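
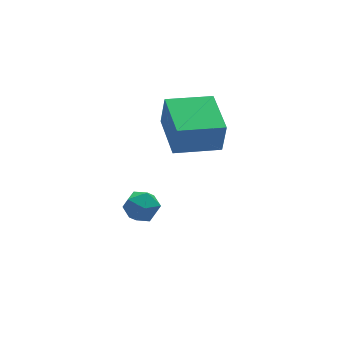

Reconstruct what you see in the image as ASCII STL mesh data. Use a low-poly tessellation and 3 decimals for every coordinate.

solid 
facet normal -0.275 0.948 -0.157
outer loop
vertex -3.203 0.228 -1.654
vertex -4.004 0.044 -1.36
vertex -3.386 0.315 -0.806
endloop
endfacet
facet normal 0.422 0.907 -0.002
outer loop
vertex -3.203 0.228 -1.654
vertex -3.386 0.315 -0.806
vertex -2.628 -0.038 -1.054
endloop
endfacet
facet normal 0.730 0.482 -0.486
outer loop
vertex -3.203 0.228 -1.654
vertex -2.628 -0.038 -1.054
vertex -2.777 -0.526 -1.762
endloop
endfacet
facet normal 0.224 0.261 -0.939
outer loop
vertex -3.203 0.228 -1.654
vertex -2.777 -0.526 -1.762
vertex -3.627 -0.475 -1.951
endloop
endfacet
facet normal -0.396 0.550 -0.735
outer loop
vertex -3.203 0.228 -1.654
vertex -3.627 -0.475 -1.951
vertex -4.004 0.044 -1.36
endloop
endfacet
facet normal 0.487 0.597 0.637
outer loop
vertex -2.628 -0.038 -1.054
vertex -3.386 0.315 -0.806
vertex -3.073 -0.385 -0.389
endloop
endfacet
facet normal -0.639 0.665 0.387
outer loop
vertex -3.386 0.315 -0.806
vertex -4.004 0.044 -1.36
vertex -3.923 -0.334 -0.578
endloop
endfacet
facet normal -0.835 0.019 -0.549
outer loop
vertex -4.004 0.044 -1.36
vertex -3.627 -0.475 -1.951
vertex -4.072 -0.822 -1.286
endloop
endfacet
facet normal 0.168 -0.448 -0.878
outer loop
vertex -3.627 -0.475 -1.951
vertex -2.777 -0.526 -1.762
vertex -3.314 -1.175 -1.534
endloop
endfacet
facet normal 0.985 -0.090 -0.145
outer loop
vertex -2.777 -0.526 -1.762
vertex -2.628 -0.038 -1.054
vertex -2.696 -0.904 -0.98
endloop
endfacet
facet normal -0.224 -0.261 0.939
outer loop
vertex -3.497 -1.088 -0.686
vertex -3.073 -0.385 -0.389
vertex -3.923 -0.334 -0.578
endloop
endfacet
facet normal -0.730 -0.482 0.486
outer loop
vertex -3.497 -1.088 -0.686
vertex -3.923 -0.334 -0.578
vertex -4.072 -0.822 -1.286
endloop
endfacet
facet normal -0.422 -0.907 0.002
outer loop
vertex -3.497 -1.088 -0.686
vertex -4.072 -0.822 -1.286
vertex -3.314 -1.175 -1.534
endloop
endfacet
facet normal 0.275 -0.948 0.157
outer loop
vertex -3.497 -1.088 -0.686
vertex -3.314 -1.175 -1.534
vertex -2.696 -0.904 -0.98
endloop
endfacet
facet normal 0.396 -0.550 0.735
outer loop
vertex -3.497 -1.088 -0.686
vertex -2.696 -0.904 -0.98
vertex -3.073 -0.385 -0.389
endloop
endfacet
facet normal -0.168 0.448 0.878
outer loop
vertex -3.923 -0.334 -0.578
vertex -3.073 -0.385 -0.389
vertex -3.386 0.315 -0.806
endloop
endfacet
facet normal -0.985 0.090 0.145
outer loop
vertex -4.072 -0.822 -1.286
vertex -3.923 -0.334 -0.578
vertex -4.004 0.044 -1.36
endloop
endfacet
facet normal -0.487 -0.597 -0.637
outer loop
vertex -3.314 -1.175 -1.534
vertex -4.072 -0.822 -1.286
vertex -3.627 -0.475 -1.951
endloop
endfacet
facet normal 0.639 -0.665 -0.387
outer loop
vertex -2.696 -0.904 -0.98
vertex -3.314 -1.175 -1.534
vertex -2.777 -0.526 -1.762
endloop
endfacet
facet normal 0.835 -0.019 0.549
outer loop
vertex -3.073 -0.385 -0.389
vertex -2.696 -0.904 -0.98
vertex -2.628 -0.038 -1.054
endloop
endfacet
facet normal -0.979 0.182 0.093
outer loop
vertex -2.457 -1.974 4.645
vertex -2.04 0.167 4.841
vertex -2.568 -1.817 3.167
endloop
endfacet
facet normal -0.190 -0.978 -0.090
outer loop
vertex -0.58 -2.187 2.979
vertex -2.457 -1.974 4.645
vertex -2.568 -1.817 3.167
endloop
endfacet
facet normal -0.979 0.182 0.093
outer loop
vertex -2.568 -1.817 3.167
vertex -2.04 0.167 4.841
vertex -2.151 0.324 3.363
endloop
endfacet
facet normal -0.074 0.105 -0.992
outer loop
vertex -2.151 0.324 3.363
vertex -0.58 -2.187 2.979
vertex -2.568 -1.817 3.167
endloop
endfacet
facet normal 0.074 -0.105 0.992
outer loop
vertex -2.457 -1.974 4.645
vertex -0.052 -0.203 4.653
vertex -2.04 0.167 4.841
endloop
endfacet
facet normal -0.190 -0.978 -0.090
outer loop
vertex -0.469 -2.344 4.457
vertex -2.457 -1.974 4.645
vertex -0.58 -2.187 2.979
endloop
endfacet
facet normal 0.074 -0.105 0.992
outer loop
vertex -0.469 -2.344 4.457
vertex -0.052 -0.203 4.653
vertex -2.457 -1.974 4.645
endloop
endfacet
facet normal 0.190 0.978 0.090
outer loop
vertex -2.04 0.167 4.841
vertex -0.052 -0.203 4.653
vertex -2.151 0.324 3.363
endloop
endfacet
facet normal -0.074 0.105 -0.992
outer loop
vertex -0.163 -0.046 3.175
vertex -0.58 -2.187 2.979
vertex -2.151 0.324 3.363
endloop
endfacet
facet normal 0.190 0.978 0.090
outer loop
vertex -2.151 0.324 3.363
vertex -0.052 -0.203 4.653
vertex -0.163 -0.046 3.175
endloop
endfacet
facet normal 0.979 -0.182 -0.093
outer loop
vertex -0.163 -0.046 3.175
vertex -0.469 -2.344 4.457
vertex -0.58 -2.187 2.979
endloop
endfacet
facet normal 0.979 -0.182 -0.093
outer loop
vertex -0.052 -0.203 4.653
vertex -0.469 -2.344 4.457
vertex -0.163 -0.046 3.175
endloop
endfacet

endsolid


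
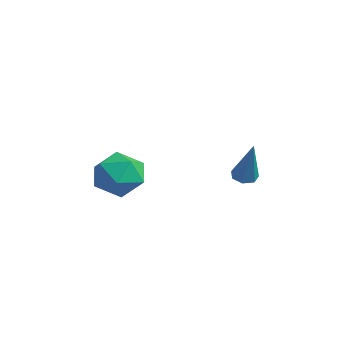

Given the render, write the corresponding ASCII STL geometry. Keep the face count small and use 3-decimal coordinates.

solid 
facet normal -0.544 0.663 0.514
outer loop
vertex -0.918 -1.104 -2.105
vertex -1.834 -1.539 -2.513
vertex -1.416 -1.922 -1.577
endloop
endfacet
facet normal 0.064 0.513 0.856
outer loop
vertex -0.918 -1.104 -2.105
vertex -1.416 -1.922 -1.577
vertex -0.326 -1.912 -1.665
endloop
endfacet
facet normal 0.607 0.674 0.421
outer loop
vertex -0.918 -1.104 -2.105
vertex -0.326 -1.912 -1.665
vertex -0.071 -1.524 -2.655
endloop
endfacet
facet normal 0.335 0.923 -0.189
outer loop
vertex -0.918 -1.104 -2.105
vertex -0.071 -1.524 -2.655
vertex -1.003 -1.293 -3.179
endloop
endfacet
facet normal -0.377 0.917 -0.132
outer loop
vertex -0.918 -1.104 -2.105
vertex -1.003 -1.293 -3.179
vertex -1.834 -1.539 -2.513
endloop
endfacet
facet normal 0.081 -0.190 0.978
outer loop
vertex -0.326 -1.912 -1.665
vertex -1.416 -1.922 -1.577
vertex -0.877 -2.847 -1.801
endloop
endfacet
facet normal -0.903 0.053 0.425
outer loop
vertex -1.416 -1.922 -1.577
vertex -1.834 -1.539 -2.513
vertex -1.809 -2.616 -2.325
endloop
endfacet
facet normal -0.634 0.464 -0.619
outer loop
vertex -1.834 -1.539 -2.513
vertex -1.003 -1.293 -3.179
vertex -1.554 -2.228 -3.315
endloop
endfacet
facet normal 0.518 0.474 -0.712
outer loop
vertex -1.003 -1.293 -3.179
vertex -0.071 -1.524 -2.655
vertex -0.464 -2.218 -3.403
endloop
endfacet
facet normal 0.959 0.070 0.275
outer loop
vertex -0.071 -1.524 -2.655
vertex -0.326 -1.912 -1.665
vertex -0.046 -2.601 -2.467
endloop
endfacet
facet normal -0.335 -0.923 0.189
outer loop
vertex -0.962 -3.036 -2.875
vertex -0.877 -2.847 -1.801
vertex -1.809 -2.616 -2.325
endloop
endfacet
facet normal -0.607 -0.674 -0.421
outer loop
vertex -0.962 -3.036 -2.875
vertex -1.809 -2.616 -2.325
vertex -1.554 -2.228 -3.315
endloop
endfacet
facet normal -0.064 -0.513 -0.856
outer loop
vertex -0.962 -3.036 -2.875
vertex -1.554 -2.228 -3.315
vertex -0.464 -2.218 -3.403
endloop
endfacet
facet normal 0.544 -0.663 -0.514
outer loop
vertex -0.962 -3.036 -2.875
vertex -0.464 -2.218 -3.403
vertex -0.046 -2.601 -2.467
endloop
endfacet
facet normal 0.377 -0.917 0.132
outer loop
vertex -0.962 -3.036 -2.875
vertex -0.046 -2.601 -2.467
vertex -0.877 -2.847 -1.801
endloop
endfacet
facet normal -0.518 -0.474 0.712
outer loop
vertex -1.809 -2.616 -2.325
vertex -0.877 -2.847 -1.801
vertex -1.416 -1.922 -1.577
endloop
endfacet
facet normal -0.959 -0.070 -0.275
outer loop
vertex -1.554 -2.228 -3.315
vertex -1.809 -2.616 -2.325
vertex -1.834 -1.539 -2.513
endloop
endfacet
facet normal -0.081 0.190 -0.978
outer loop
vertex -0.464 -2.218 -3.403
vertex -1.554 -2.228 -3.315
vertex -1.003 -1.293 -3.179
endloop
endfacet
facet normal 0.903 -0.053 -0.425
outer loop
vertex -0.046 -2.601 -2.467
vertex -0.464 -2.218 -3.403
vertex -0.071 -1.524 -2.655
endloop
endfacet
facet normal 0.634 -0.464 0.619
outer loop
vertex -0.877 -2.847 -1.801
vertex -0.046 -2.601 -2.467
vertex -0.326 -1.912 -1.665
endloop
endfacet
facet normal -0.425 0.065 -0.903
outer loop
vertex 0.556 2.589 -3.238
vertex 0.1 2.445 -3.034
vertex 0.293 2.925 -3.09
endloop
endfacet
facet normal 0.773 0.632 -0.062
outer loop
vertex 0.556 2.589 -3.238
vertex 0.293 2.925 -3.09
vertex 0.94 2.315 -1.246
endloop
endfacet
facet normal -0.424 0.065 -0.903
outer loop
vertex 0.293 2.925 -3.09
vertex 0.1 2.445 -3.034
vertex -0.116 2.899 -2.9
endloop
endfacet
facet normal 0.074 0.954 0.290
outer loop
vertex 0.293 2.925 -3.09
vertex -0.116 2.899 -2.9
vertex 0.94 2.315 -1.246
endloop
endfacet
facet normal -0.424 0.065 -0.903
outer loop
vertex -0.116 2.899 -2.9
vertex 0.1 2.445 -3.034
vertex -0.362 2.532 -2.811
endloop
endfacet
facet normal -0.605 0.546 0.579
outer loop
vertex -0.116 2.899 -2.9
vertex -0.362 2.532 -2.811
vertex 0.94 2.315 -1.246
endloop
endfacet
facet normal -0.424 0.066 -0.903
outer loop
vertex -0.362 2.532 -2.811
vertex 0.1 2.445 -3.034
vertex -0.261 2.099 -2.89
endloop
endfacet
facet normal -0.756 -0.284 0.590
outer loop
vertex -0.362 2.532 -2.811
vertex -0.261 2.099 -2.89
vertex 0.94 2.315 -1.246
endloop
endfacet
facet normal -0.424 0.067 -0.903
outer loop
vertex -0.261 2.099 -2.89
vertex 0.1 2.445 -3.034
vertex 0.112 1.927 -3.078
endloop
endfacet
facet normal -0.263 -0.913 0.312
outer loop
vertex -0.261 2.099 -2.89
vertex 0.112 1.927 -3.078
vertex 0.94 2.315 -1.246
endloop
endfacet
facet normal -0.423 0.067 -0.903
outer loop
vertex 0.112 1.927 -3.078
vertex 0.1 2.445 -3.034
vertex 0.475 2.145 -3.232
endloop
endfacet
facet normal 0.501 -0.864 -0.043
outer loop
vertex 0.112 1.927 -3.078
vertex 0.475 2.145 -3.232
vertex 0.94 2.315 -1.246
endloop
endfacet
facet normal -0.425 0.065 -0.903
outer loop
vertex 0.475 2.145 -3.232
vertex 0.1 2.445 -3.034
vertex 0.556 2.589 -3.238
endloop
endfacet
facet normal 0.961 -0.178 -0.210
outer loop
vertex 0.475 2.145 -3.232
vertex 0.556 2.589 -3.238
vertex 0.94 2.315 -1.246
endloop
endfacet

endsolid


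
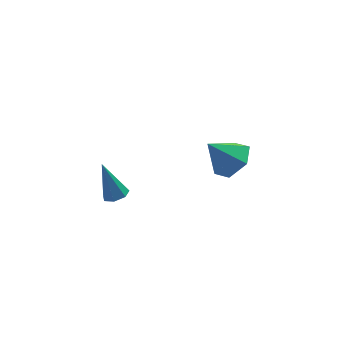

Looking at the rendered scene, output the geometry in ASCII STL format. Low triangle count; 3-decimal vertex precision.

solid 
facet normal 0.614 -0.209 -0.761
outer loop
vertex 4.815 0.034 2.26
vertex 4.282 -0.887 2.083
vertex 3.973 0.02 1.585
endloop
endfacet
facet normal -0.190 0.957 0.217
outer loop
vertex 4.815 0.034 2.26
vertex 3.973 0.02 1.585
vertex 3.238 -0.533 3.377
endloop
endfacet
facet normal 0.613 -0.209 -0.762
outer loop
vertex 3.973 0.02 1.585
vertex 4.282 -0.887 2.083
vertex 3.439 -0.902 1.408
endloop
endfacet
facet normal -0.835 0.519 -0.182
outer loop
vertex 3.973 0.02 1.585
vertex 3.439 -0.902 1.408
vertex 3.238 -0.533 3.377
endloop
endfacet
facet normal 0.614 -0.208 -0.762
outer loop
vertex 3.439 -0.902 1.408
vertex 4.282 -0.887 2.083
vertex 3.748 -1.809 1.905
endloop
endfacet
facet normal -0.940 -0.338 -0.033
outer loop
vertex 3.439 -0.902 1.408
vertex 3.748 -1.809 1.905
vertex 3.238 -0.533 3.377
endloop
endfacet
facet normal 0.614 -0.209 -0.761
outer loop
vertex 3.748 -1.809 1.905
vertex 4.282 -0.887 2.083
vertex 4.591 -1.795 2.581
endloop
endfacet
facet normal -0.402 -0.756 0.516
outer loop
vertex 3.748 -1.809 1.905
vertex 4.591 -1.795 2.581
vertex 3.238 -0.533 3.377
endloop
endfacet
facet normal 0.614 -0.209 -0.761
outer loop
vertex 4.591 -1.795 2.581
vertex 4.282 -0.887 2.083
vertex 5.124 -0.873 2.758
endloop
endfacet
facet normal 0.244 -0.317 0.917
outer loop
vertex 4.591 -1.795 2.581
vertex 5.124 -0.873 2.758
vertex 3.238 -0.533 3.377
endloop
endfacet
facet normal 0.614 -0.209 -0.761
outer loop
vertex 5.124 -0.873 2.758
vertex 4.282 -0.887 2.083
vertex 4.815 0.034 2.26
endloop
endfacet
facet normal 0.349 0.540 0.766
outer loop
vertex 5.124 -0.873 2.758
vertex 4.815 0.034 2.26
vertex 3.238 -0.533 3.377
endloop
endfacet
facet normal 0.189 -0.366 -0.911
outer loop
vertex -1.003 -2.018 3.103
vertex -1.583 -1.92 2.943
vertex -1.106 -1.544 2.891
endloop
endfacet
facet normal 0.869 0.347 0.353
outer loop
vertex -1.003 -2.018 3.103
vertex -1.106 -1.544 2.891
vertex -1.937 -1.24 4.637
endloop
endfacet
facet normal 0.190 -0.366 -0.911
outer loop
vertex -1.106 -1.544 2.891
vertex -1.583 -1.92 2.943
vertex -1.568 -1.353 2.718
endloop
endfacet
facet normal 0.376 0.926 0.018
outer loop
vertex -1.106 -1.544 2.891
vertex -1.568 -1.353 2.718
vertex -1.937 -1.24 4.637
endloop
endfacet
facet normal 0.190 -0.366 -0.911
outer loop
vertex -1.568 -1.353 2.718
vertex -1.583 -1.92 2.943
vertex -2.042 -1.589 2.714
endloop
endfacet
facet normal -0.441 0.887 -0.137
outer loop
vertex -1.568 -1.353 2.718
vertex -2.042 -1.589 2.714
vertex -1.937 -1.24 4.637
endloop
endfacet
facet normal 0.190 -0.366 -0.911
outer loop
vertex -2.042 -1.589 2.714
vertex -1.583 -1.92 2.943
vertex -2.171 -2.074 2.882
endloop
endfacet
facet normal -0.966 0.259 0.006
outer loop
vertex -2.042 -1.589 2.714
vertex -2.171 -2.074 2.882
vertex -1.937 -1.24 4.637
endloop
endfacet
facet normal 0.190 -0.366 -0.911
outer loop
vertex -2.171 -2.074 2.882
vertex -1.583 -1.92 2.943
vertex -1.857 -2.443 3.096
endloop
endfacet
facet normal -0.804 -0.488 0.339
outer loop
vertex -2.171 -2.074 2.882
vertex -1.857 -2.443 3.096
vertex -1.937 -1.24 4.637
endloop
endfacet
facet normal 0.189 -0.366 -0.911
outer loop
vertex -1.857 -2.443 3.096
vertex -1.583 -1.92 2.943
vertex -1.338 -2.419 3.194
endloop
endfacet
facet normal -0.079 -0.788 0.611
outer loop
vertex -1.857 -2.443 3.096
vertex -1.338 -2.419 3.194
vertex -1.937 -1.24 4.637
endloop
endfacet
facet normal 0.190 -0.365 -0.911
outer loop
vertex -1.338 -2.419 3.194
vertex -1.583 -1.92 2.943
vertex -1.003 -2.018 3.103
endloop
endfacet
facet normal 0.667 -0.417 0.618
outer loop
vertex -1.338 -2.419 3.194
vertex -1.003 -2.018 3.103
vertex -1.937 -1.24 4.637
endloop
endfacet

endsolid


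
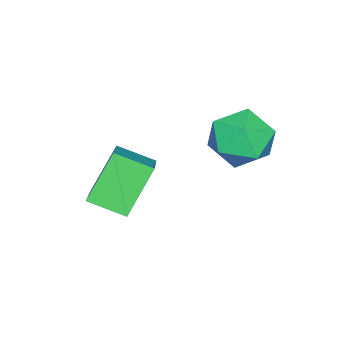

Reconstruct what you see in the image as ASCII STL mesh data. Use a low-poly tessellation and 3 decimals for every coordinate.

solid 
facet normal -0.772 -0.391 -0.502
outer loop
vertex 1.965 -4.13 -0.648
vertex 1.644 -2.852 -1.149
vertex 3.165 -4.454 -2.24
endloop
endfacet
facet normal 0.228 -0.906 0.356
outer loop
vertex 4.716 -3.668 -1.231
vertex 1.965 -4.13 -0.648
vertex 3.165 -4.454 -2.24
endloop
endfacet
facet normal -0.772 -0.391 -0.502
outer loop
vertex 3.165 -4.454 -2.24
vertex 1.644 -2.852 -1.149
vertex 2.844 -3.176 -2.742
endloop
endfacet
facet normal 0.594 -0.160 -0.788
outer loop
vertex 2.844 -3.176 -2.742
vertex 4.716 -3.668 -1.231
vertex 3.165 -4.454 -2.24
endloop
endfacet
facet normal -0.594 0.160 0.788
outer loop
vertex 1.965 -4.13 -0.648
vertex 3.195 -2.066 -0.14
vertex 1.644 -2.852 -1.149
endloop
endfacet
facet normal 0.228 -0.906 0.356
outer loop
vertex 3.516 -3.344 0.362
vertex 1.965 -4.13 -0.648
vertex 4.716 -3.668 -1.231
endloop
endfacet
facet normal -0.594 0.160 0.788
outer loop
vertex 3.516 -3.344 0.362
vertex 3.195 -2.066 -0.14
vertex 1.965 -4.13 -0.648
endloop
endfacet
facet normal -0.228 0.906 -0.356
outer loop
vertex 1.644 -2.852 -1.149
vertex 3.195 -2.066 -0.14
vertex 2.844 -3.176 -2.742
endloop
endfacet
facet normal 0.594 -0.160 -0.788
outer loop
vertex 4.395 -2.39 -1.732
vertex 4.716 -3.668 -1.231
vertex 2.844 -3.176 -2.742
endloop
endfacet
facet normal -0.228 0.906 -0.356
outer loop
vertex 2.844 -3.176 -2.742
vertex 3.195 -2.066 -0.14
vertex 4.395 -2.39 -1.732
endloop
endfacet
facet normal 0.772 0.391 0.502
outer loop
vertex 4.395 -2.39 -1.732
vertex 3.516 -3.344 0.362
vertex 4.716 -3.668 -1.231
endloop
endfacet
facet normal 0.771 0.391 0.502
outer loop
vertex 3.195 -2.066 -0.14
vertex 3.516 -3.344 0.362
vertex 4.395 -2.39 -1.732
endloop
endfacet
facet normal -0.872 -0.266 0.411
outer loop
vertex -0.207 0.048 0.436
vertex 0.222 -1.092 0.609
vertex 0.373 -0.238 1.482
endloop
endfacet
facet normal -0.737 0.425 0.525
outer loop
vertex -0.207 0.048 0.436
vertex 0.373 -0.238 1.482
vertex 0.598 0.837 0.927
endloop
endfacet
facet normal -0.661 0.743 -0.110
outer loop
vertex -0.207 0.048 0.436
vertex 0.598 0.837 0.927
vertex 0.587 0.647 -0.288
endloop
endfacet
facet normal -0.748 0.248 -0.615
outer loop
vertex -0.207 0.048 0.436
vertex 0.587 0.647 -0.288
vertex 0.354 -0.545 -0.485
endloop
endfacet
facet normal -0.879 -0.375 -0.294
outer loop
vertex -0.207 0.048 0.436
vertex 0.354 -0.545 -0.485
vertex 0.222 -1.092 0.609
endloop
endfacet
facet normal -0.116 0.475 0.872
outer loop
vertex 0.598 0.837 0.927
vertex 0.373 -0.238 1.482
vertex 1.526 0.185 1.405
endloop
endfacet
facet normal -0.334 -0.644 0.688
outer loop
vertex 0.373 -0.238 1.482
vertex 0.222 -1.092 0.609
vertex 1.293 -1.007 1.208
endloop
endfacet
facet normal -0.345 -0.822 -0.453
outer loop
vertex 0.222 -1.092 0.609
vertex 0.354 -0.545 -0.485
vertex 1.282 -1.197 -0.007
endloop
endfacet
facet normal -0.134 0.187 -0.973
outer loop
vertex 0.354 -0.545 -0.485
vertex 0.587 0.647 -0.288
vertex 1.507 -0.122 -0.562
endloop
endfacet
facet normal 0.008 0.988 -0.155
outer loop
vertex 0.587 0.647 -0.288
vertex 0.598 0.837 0.927
vertex 1.658 0.732 0.311
endloop
endfacet
facet normal 0.748 -0.248 0.615
outer loop
vertex 2.087 -0.408 0.484
vertex 1.526 0.185 1.405
vertex 1.293 -1.007 1.208
endloop
endfacet
facet normal 0.661 -0.743 0.110
outer loop
vertex 2.087 -0.408 0.484
vertex 1.293 -1.007 1.208
vertex 1.282 -1.197 -0.007
endloop
endfacet
facet normal 0.737 -0.425 -0.525
outer loop
vertex 2.087 -0.408 0.484
vertex 1.282 -1.197 -0.007
vertex 1.507 -0.122 -0.562
endloop
endfacet
facet normal 0.872 0.266 -0.411
outer loop
vertex 2.087 -0.408 0.484
vertex 1.507 -0.122 -0.562
vertex 1.658 0.732 0.311
endloop
endfacet
facet normal 0.879 0.375 0.294
outer loop
vertex 2.087 -0.408 0.484
vertex 1.658 0.732 0.311
vertex 1.526 0.185 1.405
endloop
endfacet
facet normal 0.134 -0.187 0.973
outer loop
vertex 1.293 -1.007 1.208
vertex 1.526 0.185 1.405
vertex 0.373 -0.238 1.482
endloop
endfacet
facet normal -0.008 -0.988 0.155
outer loop
vertex 1.282 -1.197 -0.007
vertex 1.293 -1.007 1.208
vertex 0.222 -1.092 0.609
endloop
endfacet
facet normal 0.116 -0.475 -0.872
outer loop
vertex 1.507 -0.122 -0.562
vertex 1.282 -1.197 -0.007
vertex 0.354 -0.545 -0.485
endloop
endfacet
facet normal 0.334 0.644 -0.688
outer loop
vertex 1.658 0.732 0.311
vertex 1.507 -0.122 -0.562
vertex 0.587 0.647 -0.288
endloop
endfacet
facet normal 0.345 0.822 0.453
outer loop
vertex 1.526 0.185 1.405
vertex 1.658 0.732 0.311
vertex 0.598 0.837 0.927
endloop
endfacet

endsolid


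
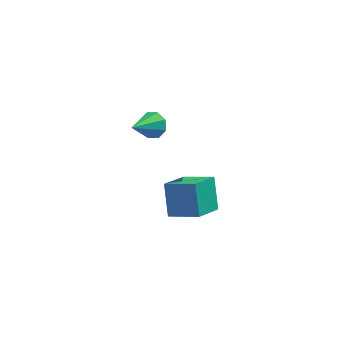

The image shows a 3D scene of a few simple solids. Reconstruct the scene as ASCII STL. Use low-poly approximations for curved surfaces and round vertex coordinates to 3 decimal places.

solid 
facet normal -0.870 0.319 -0.376
outer loop
vertex 0.358 0.17 -1.776
vertex 1.064 1.232 -2.507
vertex 0.519 -0.707 -2.893
endloop
endfacet
facet normal -0.480 -0.722 0.498
outer loop
vertex 1.676 -1.132 -2.393
vertex 0.358 0.17 -1.776
vertex 0.519 -0.707 -2.893
endloop
endfacet
facet normal -0.869 0.319 -0.377
outer loop
vertex 0.519 -0.707 -2.893
vertex 1.064 1.232 -2.507
vertex 1.226 0.354 -3.625
endloop
endfacet
facet normal 0.112 -0.614 -0.781
outer loop
vertex 1.226 0.354 -3.625
vertex 1.676 -1.132 -2.393
vertex 0.519 -0.707 -2.893
endloop
endfacet
facet normal -0.113 0.613 0.782
outer loop
vertex 0.358 0.17 -1.776
vertex 2.221 0.807 -2.007
vertex 1.064 1.232 -2.507
endloop
endfacet
facet normal -0.481 -0.722 0.498
outer loop
vertex 1.514 -0.254 -1.275
vertex 0.358 0.17 -1.776
vertex 1.676 -1.132 -2.393
endloop
endfacet
facet normal -0.113 0.614 0.781
outer loop
vertex 1.514 -0.254 -1.275
vertex 2.221 0.807 -2.007
vertex 0.358 0.17 -1.776
endloop
endfacet
facet normal 0.480 0.722 -0.498
outer loop
vertex 1.064 1.232 -2.507
vertex 2.221 0.807 -2.007
vertex 1.226 0.354 -3.625
endloop
endfacet
facet normal 0.114 -0.613 -0.781
outer loop
vertex 2.382 -0.07 -3.124
vertex 1.676 -1.132 -2.393
vertex 1.226 0.354 -3.625
endloop
endfacet
facet normal 0.481 0.722 -0.498
outer loop
vertex 1.226 0.354 -3.625
vertex 2.221 0.807 -2.007
vertex 2.382 -0.07 -3.124
endloop
endfacet
facet normal 0.870 -0.319 0.377
outer loop
vertex 2.382 -0.07 -3.124
vertex 1.514 -0.254 -1.275
vertex 1.676 -1.132 -2.393
endloop
endfacet
facet normal 0.870 -0.320 0.376
outer loop
vertex 2.221 0.807 -2.007
vertex 1.514 -0.254 -1.275
vertex 2.382 -0.07 -3.124
endloop
endfacet
facet normal 0.500 0.649 -0.573
outer loop
vertex 0.436 0.044 1.765
vertex -0.047 0.38 1.724
vertex 0.412 0.353 2.094
endloop
endfacet
facet normal 0.633 -0.541 0.554
outer loop
vertex 0.436 0.044 1.765
vertex 0.412 0.353 2.094
vertex -0.773 -0.56 2.556
endloop
endfacet
facet normal 0.501 0.648 -0.574
outer loop
vertex 0.412 0.353 2.094
vertex -0.047 0.38 1.724
vertex 0.119 0.678 2.205
endloop
endfacet
facet normal 0.360 0.005 0.933
outer loop
vertex 0.412 0.353 2.094
vertex 0.119 0.678 2.205
vertex -0.773 -0.56 2.556
endloop
endfacet
facet normal 0.500 0.648 -0.574
outer loop
vertex 0.119 0.678 2.205
vertex -0.047 0.38 1.724
vertex -0.271 0.828 2.035
endloop
endfacet
facet normal -0.226 0.413 0.882
outer loop
vertex 0.119 0.678 2.205
vertex -0.271 0.828 2.035
vertex -0.773 -0.56 2.556
endloop
endfacet
facet normal 0.500 0.648 -0.574
outer loop
vertex -0.271 0.828 2.035
vertex -0.047 0.38 1.724
vertex -0.53 0.716 1.683
endloop
endfacet
facet normal -0.783 0.446 0.434
outer loop
vertex -0.271 0.828 2.035
vertex -0.53 0.716 1.683
vertex -0.773 -0.56 2.556
endloop
endfacet
facet normal 0.500 0.649 -0.573
outer loop
vertex -0.53 0.716 1.683
vertex -0.047 0.38 1.724
vertex -0.506 0.407 1.354
endloop
endfacet
facet normal -0.985 0.084 -0.151
outer loop
vertex -0.53 0.716 1.683
vertex -0.506 0.407 1.354
vertex -0.773 -0.56 2.556
endloop
endfacet
facet normal 0.501 0.648 -0.574
outer loop
vertex -0.506 0.407 1.354
vertex -0.047 0.38 1.724
vertex -0.213 0.082 1.243
endloop
endfacet
facet normal -0.712 -0.461 -0.529
outer loop
vertex -0.506 0.407 1.354
vertex -0.213 0.082 1.243
vertex -0.773 -0.56 2.556
endloop
endfacet
facet normal 0.500 0.648 -0.574
outer loop
vertex -0.213 0.082 1.243
vertex -0.047 0.38 1.724
vertex 0.177 -0.068 1.413
endloop
endfacet
facet normal -0.126 -0.869 -0.479
outer loop
vertex -0.213 0.082 1.243
vertex 0.177 -0.068 1.413
vertex -0.773 -0.56 2.556
endloop
endfacet
facet normal 0.500 0.648 -0.574
outer loop
vertex 0.177 -0.068 1.413
vertex -0.047 0.38 1.724
vertex 0.436 0.044 1.765
endloop
endfacet
facet normal 0.431 -0.902 -0.030
outer loop
vertex 0.177 -0.068 1.413
vertex 0.436 0.044 1.765
vertex -0.773 -0.56 2.556
endloop
endfacet

endsolid


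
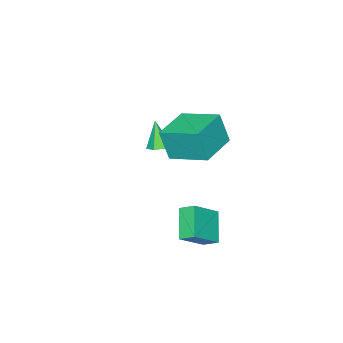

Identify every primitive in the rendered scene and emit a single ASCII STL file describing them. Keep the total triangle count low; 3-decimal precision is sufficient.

solid 
facet normal -0.575 -0.515 0.636
outer loop
vertex 1.924 2.569 0.921
vertex 1.726 3.314 1.346
vertex 0.547 2.805 -0.133
endloop
endfacet
facet normal 0.224 -0.847 -0.483
outer loop
vertex 1.554 3.706 -1.246
vertex 1.924 2.569 0.921
vertex 0.547 2.805 -0.133
endloop
endfacet
facet normal -0.576 -0.514 0.636
outer loop
vertex 0.547 2.805 -0.133
vertex 1.726 3.314 1.346
vertex 0.35 3.55 0.291
endloop
endfacet
facet normal -0.787 0.135 -0.603
outer loop
vertex 0.35 3.55 0.291
vertex 1.554 3.706 -1.246
vertex 0.547 2.805 -0.133
endloop
endfacet
facet normal 0.787 -0.135 0.603
outer loop
vertex 1.924 2.569 0.921
vertex 2.733 4.215 0.233
vertex 1.726 3.314 1.346
endloop
endfacet
facet normal 0.225 -0.847 -0.483
outer loop
vertex 2.93 3.47 -0.191
vertex 1.924 2.569 0.921
vertex 1.554 3.706 -1.246
endloop
endfacet
facet normal 0.787 -0.135 0.602
outer loop
vertex 2.93 3.47 -0.191
vertex 2.733 4.215 0.233
vertex 1.924 2.569 0.921
endloop
endfacet
facet normal -0.225 0.847 0.482
outer loop
vertex 1.726 3.314 1.346
vertex 2.733 4.215 0.233
vertex 0.35 3.55 0.291
endloop
endfacet
facet normal -0.787 0.135 -0.603
outer loop
vertex 1.356 4.451 -0.821
vertex 1.554 3.706 -1.246
vertex 0.35 3.55 0.291
endloop
endfacet
facet normal -0.224 0.846 0.483
outer loop
vertex 0.35 3.55 0.291
vertex 2.733 4.215 0.233
vertex 1.356 4.451 -0.821
endloop
endfacet
facet normal 0.575 0.515 -0.635
outer loop
vertex 1.356 4.451 -0.821
vertex 2.93 3.47 -0.191
vertex 1.554 3.706 -1.246
endloop
endfacet
facet normal 0.575 0.514 -0.636
outer loop
vertex 2.733 4.215 0.233
vertex 2.93 3.47 -0.191
vertex 1.356 4.451 -0.821
endloop
endfacet
facet normal 0.189 0.339 -0.922
outer loop
vertex -1.97 -2.58 0.491
vertex -2.554 -2.763 0.304
vertex -2.463 -2.175 0.539
endloop
endfacet
facet normal 0.516 0.551 0.656
outer loop
vertex -1.97 -2.58 0.491
vertex -2.463 -2.175 0.539
vertex -2.866 -3.317 1.816
endloop
endfacet
facet normal 0.191 0.339 -0.921
outer loop
vertex -2.463 -2.175 0.539
vertex -2.554 -2.763 0.304
vertex -3.047 -2.357 0.351
endloop
endfacet
facet normal -0.404 0.742 0.536
outer loop
vertex -2.463 -2.175 0.539
vertex -3.047 -2.357 0.351
vertex -2.866 -3.317 1.816
endloop
endfacet
facet normal 0.190 0.337 -0.922
outer loop
vertex -3.047 -2.357 0.351
vertex -2.554 -2.763 0.304
vertex -3.138 -2.946 0.117
endloop
endfacet
facet normal -0.981 0.082 0.175
outer loop
vertex -3.047 -2.357 0.351
vertex -3.138 -2.946 0.117
vertex -2.866 -3.317 1.816
endloop
endfacet
facet normal 0.190 0.337 -0.922
outer loop
vertex -3.138 -2.946 0.117
vertex -2.554 -2.763 0.304
vertex -2.646 -3.351 0.07
endloop
endfacet
facet normal -0.638 -0.767 -0.065
outer loop
vertex -3.138 -2.946 0.117
vertex -2.646 -3.351 0.07
vertex -2.866 -3.317 1.816
endloop
endfacet
facet normal 0.190 0.337 -0.922
outer loop
vertex -2.646 -3.351 0.07
vertex -2.554 -2.763 0.304
vertex -2.062 -3.169 0.257
endloop
endfacet
facet normal 0.281 -0.958 0.054
outer loop
vertex -2.646 -3.351 0.07
vertex -2.062 -3.169 0.257
vertex -2.866 -3.317 1.816
endloop
endfacet
facet normal 0.190 0.337 -0.922
outer loop
vertex -2.062 -3.169 0.257
vertex -2.554 -2.763 0.304
vertex -1.97 -2.58 0.491
endloop
endfacet
facet normal 0.859 -0.299 0.415
outer loop
vertex -2.062 -3.169 0.257
vertex -1.97 -2.58 0.491
vertex -2.866 -3.317 1.816
endloop
endfacet
facet normal -0.976 -0.212 0.053
outer loop
vertex -1.797 -0.623 4.056
vertex -2.201 1.389 4.663
vertex -1.988 -0.159 2.39
endloop
endfacet
facet normal 0.189 -0.940 -0.284
outer loop
vertex 0.081 0.291 2.277
vertex -1.797 -0.623 4.056
vertex -1.988 -0.159 2.39
endloop
endfacet
facet normal -0.976 -0.212 0.053
outer loop
vertex -1.988 -0.159 2.39
vertex -2.201 1.389 4.663
vertex -2.392 1.853 2.997
endloop
endfacet
facet normal -0.110 0.267 -0.957
outer loop
vertex -2.392 1.853 2.997
vertex 0.081 0.291 2.277
vertex -1.988 -0.159 2.39
endloop
endfacet
facet normal 0.110 -0.267 0.957
outer loop
vertex -1.797 -0.623 4.056
vertex -0.132 1.839 4.55
vertex -2.201 1.389 4.663
endloop
endfacet
facet normal 0.189 -0.940 -0.284
outer loop
vertex 0.272 -0.173 3.943
vertex -1.797 -0.623 4.056
vertex 0.081 0.291 2.277
endloop
endfacet
facet normal 0.110 -0.267 0.957
outer loop
vertex 0.272 -0.173 3.943
vertex -0.132 1.839 4.55
vertex -1.797 -0.623 4.056
endloop
endfacet
facet normal -0.189 0.940 0.284
outer loop
vertex -2.201 1.389 4.663
vertex -0.132 1.839 4.55
vertex -2.392 1.853 2.997
endloop
endfacet
facet normal -0.110 0.267 -0.957
outer loop
vertex -0.323 2.303 2.884
vertex 0.081 0.291 2.277
vertex -2.392 1.853 2.997
endloop
endfacet
facet normal -0.189 0.940 0.284
outer loop
vertex -2.392 1.853 2.997
vertex -0.132 1.839 4.55
vertex -0.323 2.303 2.884
endloop
endfacet
facet normal 0.976 0.212 -0.053
outer loop
vertex -0.323 2.303 2.884
vertex 0.272 -0.173 3.943
vertex 0.081 0.291 2.277
endloop
endfacet
facet normal 0.976 0.212 -0.053
outer loop
vertex -0.132 1.839 4.55
vertex 0.272 -0.173 3.943
vertex -0.323 2.303 2.884
endloop
endfacet

endsolid


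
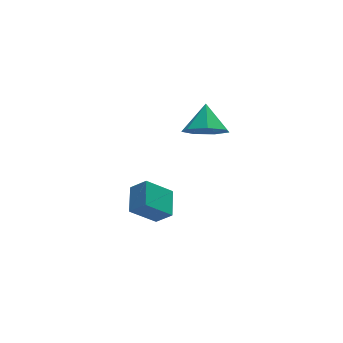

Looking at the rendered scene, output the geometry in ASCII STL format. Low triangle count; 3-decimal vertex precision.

solid 
facet normal -0.239 -0.667 -0.706
outer loop
vertex 1.125 1.379 2.879
vertex 0.453 2.076 2.448
vertex 1.481 1.932 2.236
endloop
endfacet
facet normal 0.878 -0.008 0.479
outer loop
vertex 1.125 1.379 2.879
vertex 1.481 1.932 2.236
vertex 0.807 3.064 3.492
endloop
endfacet
facet normal -0.239 -0.667 -0.705
outer loop
vertex 1.481 1.932 2.236
vertex 0.453 2.076 2.448
vertex 1.063 2.593 1.752
endloop
endfacet
facet normal 0.851 0.525 -0.017
outer loop
vertex 1.481 1.932 2.236
vertex 1.063 2.593 1.752
vertex 0.807 3.064 3.492
endloop
endfacet
facet normal -0.240 -0.667 -0.705
outer loop
vertex 1.063 2.593 1.752
vertex 0.453 2.076 2.448
vertex 0.185 2.865 1.793
endloop
endfacet
facet normal 0.280 0.936 -0.212
outer loop
vertex 1.063 2.593 1.752
vertex 0.185 2.865 1.793
vertex 0.807 3.064 3.492
endloop
endfacet
facet normal -0.240 -0.667 -0.705
outer loop
vertex 0.185 2.865 1.793
vertex 0.453 2.076 2.448
vertex -0.491 2.543 2.327
endloop
endfacet
facet normal -0.403 0.914 0.041
outer loop
vertex 0.185 2.865 1.793
vertex -0.491 2.543 2.327
vertex 0.807 3.064 3.492
endloop
endfacet
facet normal -0.239 -0.667 -0.706
outer loop
vertex -0.491 2.543 2.327
vertex 0.453 2.076 2.448
vertex -0.456 1.869 2.952
endloop
endfacet
facet normal -0.686 0.476 0.551
outer loop
vertex -0.491 2.543 2.327
vertex -0.456 1.869 2.952
vertex 0.807 3.064 3.492
endloop
endfacet
facet normal -0.239 -0.668 -0.705
outer loop
vertex -0.456 1.869 2.952
vertex 0.453 2.076 2.448
vertex 0.263 1.352 3.198
endloop
endfacet
facet normal -0.354 -0.048 0.934
outer loop
vertex -0.456 1.869 2.952
vertex 0.263 1.352 3.198
vertex 0.807 3.064 3.492
endloop
endfacet
facet normal -0.240 -0.667 -0.705
outer loop
vertex 0.263 1.352 3.198
vertex 0.453 2.076 2.448
vertex 1.125 1.379 2.879
endloop
endfacet
facet normal 0.342 -0.264 0.902
outer loop
vertex 0.263 1.352 3.198
vertex 1.125 1.379 2.879
vertex 0.807 3.064 3.492
endloop
endfacet
facet normal -0.562 0.496 -0.662
outer loop
vertex -2.757 2.993 -2.782
vertex -2.295 4.269 -2.217
vertex -1.51 3.007 -3.831
endloop
endfacet
facet normal -0.314 -0.868 -0.384
outer loop
vertex -0.925 2.491 -3.143
vertex -2.757 2.993 -2.782
vertex -1.51 3.007 -3.831
endloop
endfacet
facet normal -0.562 0.496 -0.662
outer loop
vertex -1.51 3.007 -3.831
vertex -2.295 4.269 -2.217
vertex -1.048 4.283 -3.266
endloop
endfacet
facet normal 0.765 0.008 -0.644
outer loop
vertex -1.048 4.283 -3.266
vertex -0.925 2.491 -3.143
vertex -1.51 3.007 -3.831
endloop
endfacet
facet normal -0.765 -0.008 0.644
outer loop
vertex -2.757 2.993 -2.782
vertex -1.71 3.753 -1.529
vertex -2.295 4.269 -2.217
endloop
endfacet
facet normal -0.314 -0.868 -0.384
outer loop
vertex -2.172 2.477 -2.094
vertex -2.757 2.993 -2.782
vertex -0.925 2.491 -3.143
endloop
endfacet
facet normal -0.765 -0.008 0.644
outer loop
vertex -2.172 2.477 -2.094
vertex -1.71 3.753 -1.529
vertex -2.757 2.993 -2.782
endloop
endfacet
facet normal 0.314 0.868 0.384
outer loop
vertex -2.295 4.269 -2.217
vertex -1.71 3.753 -1.529
vertex -1.048 4.283 -3.266
endloop
endfacet
facet normal 0.765 0.008 -0.644
outer loop
vertex -0.463 3.767 -2.578
vertex -0.925 2.491 -3.143
vertex -1.048 4.283 -3.266
endloop
endfacet
facet normal 0.314 0.868 0.384
outer loop
vertex -1.048 4.283 -3.266
vertex -1.71 3.753 -1.529
vertex -0.463 3.767 -2.578
endloop
endfacet
facet normal 0.562 -0.496 0.662
outer loop
vertex -0.463 3.767 -2.578
vertex -2.172 2.477 -2.094
vertex -0.925 2.491 -3.143
endloop
endfacet
facet normal 0.562 -0.496 0.662
outer loop
vertex -1.71 3.753 -1.529
vertex -2.172 2.477 -2.094
vertex -0.463 3.767 -2.578
endloop
endfacet

endsolid


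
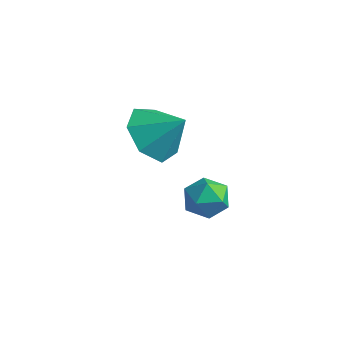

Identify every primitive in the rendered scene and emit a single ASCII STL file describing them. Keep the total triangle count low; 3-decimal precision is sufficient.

solid 
facet normal -0.753 0.651 -0.094
outer loop
vertex 3.278 0.182 -1.427
vertex 2.831 -0.335 -1.423
vertex 3.015 -0.037 -0.836
endloop
endfacet
facet normal -0.205 0.944 0.258
outer loop
vertex 3.278 0.182 -1.427
vertex 3.015 -0.037 -0.836
vertex 3.679 0.119 -0.878
endloop
endfacet
facet normal 0.370 0.914 -0.165
outer loop
vertex 3.278 0.182 -1.427
vertex 3.679 0.119 -0.878
vertex 3.905 -0.083 -1.49
endloop
endfacet
facet normal 0.177 0.604 -0.777
outer loop
vertex 3.278 0.182 -1.427
vertex 3.905 -0.083 -1.49
vertex 3.381 -0.363 -1.827
endloop
endfacet
facet normal -0.517 0.441 -0.734
outer loop
vertex 3.278 0.182 -1.427
vertex 3.381 -0.363 -1.827
vertex 2.831 -0.335 -1.423
endloop
endfacet
facet normal -0.075 0.545 0.835
outer loop
vertex 3.679 0.119 -0.878
vertex 3.015 -0.037 -0.836
vertex 3.479 -0.437 -0.533
endloop
endfacet
facet normal -0.962 0.072 0.265
outer loop
vertex 3.015 -0.037 -0.836
vertex 2.831 -0.335 -1.423
vertex 2.955 -0.717 -0.87
endloop
endfacet
facet normal -0.579 -0.269 -0.770
outer loop
vertex 2.831 -0.335 -1.423
vertex 3.381 -0.363 -1.827
vertex 3.181 -0.919 -1.482
endloop
endfacet
facet normal 0.543 -0.006 -0.840
outer loop
vertex 3.381 -0.363 -1.827
vertex 3.905 -0.083 -1.49
vertex 3.845 -0.763 -1.524
endloop
endfacet
facet normal 0.855 0.497 0.152
outer loop
vertex 3.905 -0.083 -1.49
vertex 3.679 0.119 -0.878
vertex 4.029 -0.465 -0.937
endloop
endfacet
facet normal -0.177 -0.604 0.777
outer loop
vertex 3.582 -0.982 -0.933
vertex 3.479 -0.437 -0.533
vertex 2.955 -0.717 -0.87
endloop
endfacet
facet normal -0.370 -0.914 0.165
outer loop
vertex 3.582 -0.982 -0.933
vertex 2.955 -0.717 -0.87
vertex 3.181 -0.919 -1.482
endloop
endfacet
facet normal 0.205 -0.944 -0.258
outer loop
vertex 3.582 -0.982 -0.933
vertex 3.181 -0.919 -1.482
vertex 3.845 -0.763 -1.524
endloop
endfacet
facet normal 0.753 -0.651 0.094
outer loop
vertex 3.582 -0.982 -0.933
vertex 3.845 -0.763 -1.524
vertex 4.029 -0.465 -0.937
endloop
endfacet
facet normal 0.517 -0.441 0.734
outer loop
vertex 3.582 -0.982 -0.933
vertex 4.029 -0.465 -0.937
vertex 3.479 -0.437 -0.533
endloop
endfacet
facet normal -0.543 0.006 0.840
outer loop
vertex 2.955 -0.717 -0.87
vertex 3.479 -0.437 -0.533
vertex 3.015 -0.037 -0.836
endloop
endfacet
facet normal -0.855 -0.497 -0.152
outer loop
vertex 3.181 -0.919 -1.482
vertex 2.955 -0.717 -0.87
vertex 2.831 -0.335 -1.423
endloop
endfacet
facet normal 0.075 -0.545 -0.835
outer loop
vertex 3.845 -0.763 -1.524
vertex 3.181 -0.919 -1.482
vertex 3.381 -0.363 -1.827
endloop
endfacet
facet normal 0.962 -0.072 -0.265
outer loop
vertex 4.029 -0.465 -0.937
vertex 3.845 -0.763 -1.524
vertex 3.905 -0.083 -1.49
endloop
endfacet
facet normal 0.579 0.269 0.770
outer loop
vertex 3.479 -0.437 -0.533
vertex 4.029 -0.465 -0.937
vertex 3.679 0.119 -0.878
endloop
endfacet
facet normal -0.678 -0.303 -0.670
outer loop
vertex 3.273 -1.901 1.124
vertex 2.62 -1.524 1.615
vertex 3.109 -1.157 0.954
endloop
endfacet
facet normal 0.966 0.169 -0.194
outer loop
vertex 3.273 -1.901 1.124
vertex 3.109 -1.157 0.954
vertex 3.4 -1.176 2.385
endloop
endfacet
facet normal -0.678 -0.303 -0.670
outer loop
vertex 3.109 -1.157 0.954
vertex 2.62 -1.524 1.615
vertex 2.576 -0.689 1.282
endloop
endfacet
facet normal 0.615 0.780 -0.115
outer loop
vertex 3.109 -1.157 0.954
vertex 2.576 -0.689 1.282
vertex 3.4 -1.176 2.385
endloop
endfacet
facet normal -0.678 -0.303 -0.670
outer loop
vertex 2.576 -0.689 1.282
vertex 2.62 -1.524 1.615
vertex 2.077 -0.85 1.86
endloop
endfacet
facet normal 0.095 0.935 0.342
outer loop
vertex 2.576 -0.689 1.282
vertex 2.077 -0.85 1.86
vertex 3.4 -1.176 2.385
endloop
endfacet
facet normal -0.678 -0.303 -0.670
outer loop
vertex 2.077 -0.85 1.86
vertex 2.62 -1.524 1.615
vertex 1.986 -1.518 2.254
endloop
endfacet
facet normal -0.202 0.518 0.831
outer loop
vertex 2.077 -0.85 1.86
vertex 1.986 -1.518 2.254
vertex 3.4 -1.176 2.385
endloop
endfacet
facet normal -0.678 -0.302 -0.670
outer loop
vertex 1.986 -1.518 2.254
vertex 2.62 -1.524 1.615
vertex 2.373 -2.191 2.166
endloop
endfacet
facet normal -0.053 -0.159 0.986
outer loop
vertex 1.986 -1.518 2.254
vertex 2.373 -2.191 2.166
vertex 3.4 -1.176 2.385
endloop
endfacet
facet normal -0.678 -0.302 -0.670
outer loop
vertex 2.373 -2.191 2.166
vertex 2.62 -1.524 1.615
vertex 2.946 -2.362 1.663
endloop
endfacet
facet normal 0.430 -0.584 0.689
outer loop
vertex 2.373 -2.191 2.166
vertex 2.946 -2.362 1.663
vertex 3.4 -1.176 2.385
endloop
endfacet
facet normal -0.678 -0.302 -0.670
outer loop
vertex 2.946 -2.362 1.663
vertex 2.62 -1.524 1.615
vertex 3.273 -1.901 1.124
endloop
endfacet
facet normal 0.884 -0.437 0.162
outer loop
vertex 2.946 -2.362 1.663
vertex 3.273 -1.901 1.124
vertex 3.4 -1.176 2.385
endloop
endfacet

endsolid


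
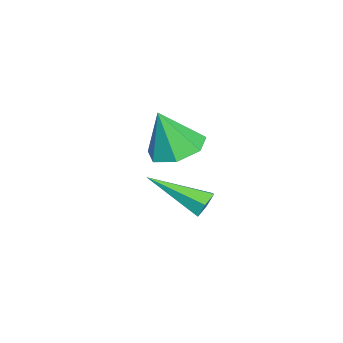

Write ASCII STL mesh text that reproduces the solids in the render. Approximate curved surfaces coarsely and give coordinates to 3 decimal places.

solid 
facet normal 0.035 0.884 -0.467
outer loop
vertex 3.069 2.689 -0.969
vertex 2.652 2.573 -1.22
vertex 2.622 2.807 -0.779
endloop
endfacet
facet normal 0.426 0.191 0.884
outer loop
vertex 3.069 2.689 -0.969
vertex 2.622 2.807 -0.779
vertex 2.588 0.947 -0.36
endloop
endfacet
facet normal 0.035 0.884 -0.467
outer loop
vertex 2.622 2.807 -0.779
vertex 2.652 2.573 -1.22
vertex 2.205 2.691 -1.03
endloop
endfacet
facet normal -0.545 0.194 0.816
outer loop
vertex 2.622 2.807 -0.779
vertex 2.205 2.691 -1.03
vertex 2.588 0.947 -0.36
endloop
endfacet
facet normal 0.035 0.884 -0.467
outer loop
vertex 2.205 2.691 -1.03
vertex 2.652 2.573 -1.22
vertex 2.236 2.457 -1.471
endloop
endfacet
facet normal -0.979 -0.201 0.038
outer loop
vertex 2.205 2.691 -1.03
vertex 2.236 2.457 -1.471
vertex 2.588 0.947 -0.36
endloop
endfacet
facet normal 0.036 0.883 -0.468
outer loop
vertex 2.236 2.457 -1.471
vertex 2.652 2.573 -1.22
vertex 2.683 2.338 -1.661
endloop
endfacet
facet normal -0.443 -0.596 -0.670
outer loop
vertex 2.236 2.457 -1.471
vertex 2.683 2.338 -1.661
vertex 2.588 0.947 -0.36
endloop
endfacet
facet normal 0.035 0.883 -0.468
outer loop
vertex 2.683 2.338 -1.661
vertex 2.652 2.573 -1.22
vertex 3.1 2.455 -1.409
endloop
endfacet
facet normal 0.531 -0.598 -0.601
outer loop
vertex 2.683 2.338 -1.661
vertex 3.1 2.455 -1.409
vertex 2.588 0.947 -0.36
endloop
endfacet
facet normal 0.036 0.883 -0.467
outer loop
vertex 3.1 2.455 -1.409
vertex 2.652 2.573 -1.22
vertex 3.069 2.689 -0.969
endloop
endfacet
facet normal 0.963 -0.204 0.176
outer loop
vertex 3.1 2.455 -1.409
vertex 3.069 2.689 -0.969
vertex 2.588 0.947 -0.36
endloop
endfacet
facet normal -0.085 0.338 -0.937
outer loop
vertex 4.195 2.083 1.414
vertex 3.369 1.933 1.435
vertex 3.78 2.633 1.65
endloop
endfacet
facet normal 0.763 0.340 0.550
outer loop
vertex 4.195 2.083 1.414
vertex 3.78 2.633 1.65
vertex 3.491 1.447 2.785
endloop
endfacet
facet normal -0.085 0.338 -0.937
outer loop
vertex 3.78 2.633 1.65
vertex 3.369 1.933 1.435
vertex 3.055 2.657 1.724
endloop
endfacet
facet normal 0.097 0.676 0.731
outer loop
vertex 3.78 2.633 1.65
vertex 3.055 2.657 1.724
vertex 3.491 1.447 2.785
endloop
endfacet
facet normal -0.086 0.337 -0.938
outer loop
vertex 3.055 2.657 1.724
vertex 3.369 1.933 1.435
vertex 2.567 2.135 1.581
endloop
endfacet
facet normal -0.613 0.384 0.690
outer loop
vertex 3.055 2.657 1.724
vertex 2.567 2.135 1.581
vertex 3.491 1.447 2.785
endloop
endfacet
facet normal -0.085 0.339 -0.937
outer loop
vertex 2.567 2.135 1.581
vertex 3.369 1.933 1.435
vertex 2.682 1.462 1.327
endloop
endfacet
facet normal -0.831 -0.315 0.458
outer loop
vertex 2.567 2.135 1.581
vertex 2.682 1.462 1.327
vertex 3.491 1.447 2.785
endloop
endfacet
facet normal -0.084 0.338 -0.937
outer loop
vertex 2.682 1.462 1.327
vertex 3.369 1.933 1.435
vertex 3.315 1.143 1.155
endloop
endfacet
facet normal -0.394 -0.895 0.209
outer loop
vertex 2.682 1.462 1.327
vertex 3.315 1.143 1.155
vertex 3.491 1.447 2.785
endloop
endfacet
facet normal -0.085 0.338 -0.937
outer loop
vertex 3.315 1.143 1.155
vertex 3.369 1.933 1.435
vertex 3.988 1.42 1.194
endloop
endfacet
facet normal 0.371 -0.919 0.131
outer loop
vertex 3.315 1.143 1.155
vertex 3.988 1.42 1.194
vertex 3.491 1.447 2.785
endloop
endfacet
facet normal -0.085 0.338 -0.937
outer loop
vertex 3.988 1.42 1.194
vertex 3.369 1.933 1.435
vertex 4.195 2.083 1.414
endloop
endfacet
facet normal 0.885 -0.370 0.283
outer loop
vertex 3.988 1.42 1.194
vertex 4.195 2.083 1.414
vertex 3.491 1.447 2.785
endloop
endfacet

endsolid


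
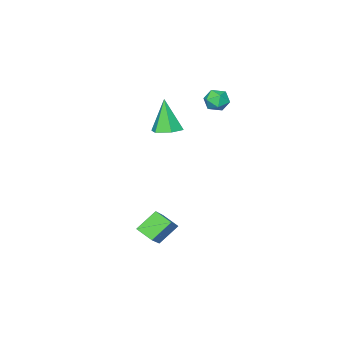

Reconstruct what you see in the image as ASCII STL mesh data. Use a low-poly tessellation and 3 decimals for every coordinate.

solid 
facet normal 0.162 0.279 -0.947
outer loop
vertex -0.105 -2.666 -0.266
vertex -0.463 -2.064 -0.15
vertex 0.238 -2.088 -0.037
endloop
endfacet
facet normal 0.753 -0.574 0.321
outer loop
vertex -0.105 -2.666 -0.266
vertex 0.238 -2.088 -0.037
vertex -0.737 -2.536 1.45
endloop
endfacet
facet normal 0.162 0.279 -0.946
outer loop
vertex 0.238 -2.088 -0.037
vertex -0.463 -2.064 -0.15
vertex -0.121 -1.486 0.079
endloop
endfacet
facet normal 0.741 0.329 0.585
outer loop
vertex 0.238 -2.088 -0.037
vertex -0.121 -1.486 0.079
vertex -0.737 -2.536 1.45
endloop
endfacet
facet normal 0.162 0.279 -0.946
outer loop
vertex -0.121 -1.486 0.079
vertex -0.463 -2.064 -0.15
vertex -0.821 -1.462 -0.034
endloop
endfacet
facet normal -0.067 0.806 0.587
outer loop
vertex -0.121 -1.486 0.079
vertex -0.821 -1.462 -0.034
vertex -0.737 -2.536 1.45
endloop
endfacet
facet normal 0.162 0.279 -0.947
outer loop
vertex -0.821 -1.462 -0.034
vertex -0.463 -2.064 -0.15
vertex -1.163 -2.041 -0.263
endloop
endfacet
facet normal -0.865 0.382 0.326
outer loop
vertex -0.821 -1.462 -0.034
vertex -1.163 -2.041 -0.263
vertex -0.737 -2.536 1.45
endloop
endfacet
facet normal 0.162 0.279 -0.947
outer loop
vertex -1.163 -2.041 -0.263
vertex -0.463 -2.064 -0.15
vertex -0.805 -2.643 -0.379
endloop
endfacet
facet normal -0.853 -0.519 0.062
outer loop
vertex -1.163 -2.041 -0.263
vertex -0.805 -2.643 -0.379
vertex -0.737 -2.536 1.45
endloop
endfacet
facet normal 0.162 0.279 -0.947
outer loop
vertex -0.805 -2.643 -0.379
vertex -0.463 -2.064 -0.15
vertex -0.105 -2.666 -0.266
endloop
endfacet
facet normal -0.042 -0.997 0.060
outer loop
vertex -0.805 -2.643 -0.379
vertex -0.105 -2.666 -0.266
vertex -0.737 -2.536 1.45
endloop
endfacet
facet normal -0.586 0.625 -0.516
outer loop
vertex -2.352 -0.683 0.86
vertex -2.856 -0.896 1.174
vertex -2.529 -0.405 1.398
endloop
endfacet
facet normal 0.072 0.896 -0.439
outer loop
vertex -2.352 -0.683 0.86
vertex -2.529 -0.405 1.398
vertex -1.917 -0.51 1.284
endloop
endfacet
facet normal 0.535 0.433 -0.725
outer loop
vertex -2.352 -0.683 0.86
vertex -1.917 -0.51 1.284
vertex -1.867 -1.066 0.989
endloop
endfacet
facet normal 0.165 -0.121 -0.979
outer loop
vertex -2.352 -0.683 0.86
vertex -1.867 -1.066 0.989
vertex -2.447 -1.304 0.921
endloop
endfacet
facet normal -0.528 -0.003 -0.849
outer loop
vertex -2.352 -0.683 0.86
vertex -2.447 -1.304 0.921
vertex -2.856 -0.896 1.174
endloop
endfacet
facet normal 0.210 0.942 0.260
outer loop
vertex -1.917 -0.51 1.284
vertex -2.529 -0.405 1.398
vertex -2.153 -0.616 1.859
endloop
endfacet
facet normal -0.852 0.506 0.135
outer loop
vertex -2.529 -0.405 1.398
vertex -2.856 -0.896 1.174
vertex -2.733 -0.854 1.791
endloop
endfacet
facet normal -0.759 -0.509 -0.405
outer loop
vertex -2.856 -0.896 1.174
vertex -2.447 -1.304 0.921
vertex -2.683 -1.41 1.496
endloop
endfacet
facet normal 0.360 -0.702 -0.615
outer loop
vertex -2.447 -1.304 0.921
vertex -1.867 -1.066 0.989
vertex -2.071 -1.515 1.382
endloop
endfacet
facet normal 0.959 0.195 -0.204
outer loop
vertex -1.867 -1.066 0.989
vertex -1.917 -0.51 1.284
vertex -1.744 -1.024 1.606
endloop
endfacet
facet normal -0.165 0.121 0.979
outer loop
vertex -2.248 -1.237 1.92
vertex -2.153 -0.616 1.859
vertex -2.733 -0.854 1.791
endloop
endfacet
facet normal -0.535 -0.433 0.725
outer loop
vertex -2.248 -1.237 1.92
vertex -2.733 -0.854 1.791
vertex -2.683 -1.41 1.496
endloop
endfacet
facet normal -0.072 -0.896 0.439
outer loop
vertex -2.248 -1.237 1.92
vertex -2.683 -1.41 1.496
vertex -2.071 -1.515 1.382
endloop
endfacet
facet normal 0.586 -0.625 0.516
outer loop
vertex -2.248 -1.237 1.92
vertex -2.071 -1.515 1.382
vertex -1.744 -1.024 1.606
endloop
endfacet
facet normal 0.528 0.003 0.849
outer loop
vertex -2.248 -1.237 1.92
vertex -1.744 -1.024 1.606
vertex -2.153 -0.616 1.859
endloop
endfacet
facet normal -0.360 0.702 0.615
outer loop
vertex -2.733 -0.854 1.791
vertex -2.153 -0.616 1.859
vertex -2.529 -0.405 1.398
endloop
endfacet
facet normal -0.959 -0.195 0.204
outer loop
vertex -2.683 -1.41 1.496
vertex -2.733 -0.854 1.791
vertex -2.856 -0.896 1.174
endloop
endfacet
facet normal -0.210 -0.942 -0.260
outer loop
vertex -2.071 -1.515 1.382
vertex -2.683 -1.41 1.496
vertex -2.447 -1.304 0.921
endloop
endfacet
facet normal 0.852 -0.506 -0.135
outer loop
vertex -1.744 -1.024 1.606
vertex -2.071 -1.515 1.382
vertex -1.867 -1.066 0.989
endloop
endfacet
facet normal 0.759 0.509 0.405
outer loop
vertex -2.153 -0.616 1.859
vertex -1.744 -1.024 1.606
vertex -1.917 -0.51 1.284
endloop
endfacet
facet normal -0.651 -0.443 -0.616
outer loop
vertex 2.849 -0.091 -4.115
vertex 1.982 0.135 -3.362
vertex 2.708 0.653 -4.501
endloop
endfacet
facet normal 0.741 -0.193 -0.643
outer loop
vertex 3.958 1.505 -3.318
vertex 2.849 -0.091 -4.115
vertex 2.708 0.653 -4.501
endloop
endfacet
facet normal -0.651 -0.443 -0.616
outer loop
vertex 2.708 0.653 -4.501
vertex 1.982 0.135 -3.362
vertex 1.841 0.879 -3.748
endloop
endfacet
facet normal -0.166 0.875 -0.454
outer loop
vertex 1.841 0.879 -3.748
vertex 3.958 1.505 -3.318
vertex 2.708 0.653 -4.501
endloop
endfacet
facet normal 0.166 -0.875 0.454
outer loop
vertex 2.849 -0.091 -4.115
vertex 3.232 0.987 -2.179
vertex 1.982 0.135 -3.362
endloop
endfacet
facet normal 0.741 -0.193 -0.643
outer loop
vertex 4.099 0.761 -2.932
vertex 2.849 -0.091 -4.115
vertex 3.958 1.505 -3.318
endloop
endfacet
facet normal 0.166 -0.875 0.454
outer loop
vertex 4.099 0.761 -2.932
vertex 3.232 0.987 -2.179
vertex 2.849 -0.091 -4.115
endloop
endfacet
facet normal -0.741 0.193 0.643
outer loop
vertex 1.982 0.135 -3.362
vertex 3.232 0.987 -2.179
vertex 1.841 0.879 -3.748
endloop
endfacet
facet normal -0.166 0.875 -0.454
outer loop
vertex 3.091 1.731 -2.565
vertex 3.958 1.505 -3.318
vertex 1.841 0.879 -3.748
endloop
endfacet
facet normal -0.741 0.193 0.643
outer loop
vertex 1.841 0.879 -3.748
vertex 3.232 0.987 -2.179
vertex 3.091 1.731 -2.565
endloop
endfacet
facet normal 0.651 0.443 0.616
outer loop
vertex 3.091 1.731 -2.565
vertex 4.099 0.761 -2.932
vertex 3.958 1.505 -3.318
endloop
endfacet
facet normal 0.651 0.443 0.616
outer loop
vertex 3.232 0.987 -2.179
vertex 4.099 0.761 -2.932
vertex 3.091 1.731 -2.565
endloop
endfacet

endsolid


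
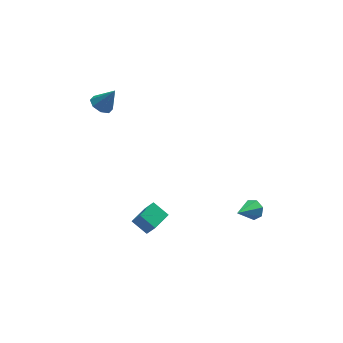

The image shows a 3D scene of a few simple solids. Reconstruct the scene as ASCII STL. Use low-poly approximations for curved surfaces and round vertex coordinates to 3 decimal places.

solid 
facet normal -0.621 0.585 0.522
outer loop
vertex -2.929 -0.846 -3.227
vertex -2.081 -0.031 -3.133
vertex -3.289 -0.357 -4.204
endloop
endfacet
facet normal -0.719 -0.690 -0.081
outer loop
vertex -2.619 -0.989 -4.767
vertex -2.929 -0.846 -3.227
vertex -3.289 -0.357 -4.204
endloop
endfacet
facet normal -0.621 0.585 0.522
outer loop
vertex -3.289 -0.357 -4.204
vertex -2.081 -0.031 -3.133
vertex -2.441 0.458 -4.109
endloop
endfacet
facet normal -0.313 0.425 -0.849
outer loop
vertex -2.441 0.458 -4.109
vertex -2.619 -0.989 -4.767
vertex -3.289 -0.357 -4.204
endloop
endfacet
facet normal 0.314 -0.424 0.849
outer loop
vertex -2.929 -0.846 -3.227
vertex -1.411 -0.663 -3.696
vertex -2.081 -0.031 -3.133
endloop
endfacet
facet normal -0.719 -0.690 -0.081
outer loop
vertex -2.259 -1.478 -3.791
vertex -2.929 -0.846 -3.227
vertex -2.619 -0.989 -4.767
endloop
endfacet
facet normal 0.314 -0.425 0.849
outer loop
vertex -2.259 -1.478 -3.791
vertex -1.411 -0.663 -3.696
vertex -2.929 -0.846 -3.227
endloop
endfacet
facet normal 0.719 0.690 0.081
outer loop
vertex -2.081 -0.031 -3.133
vertex -1.411 -0.663 -3.696
vertex -2.441 0.458 -4.109
endloop
endfacet
facet normal -0.314 0.425 -0.849
outer loop
vertex -1.771 -0.174 -4.673
vertex -2.619 -0.989 -4.767
vertex -2.441 0.458 -4.109
endloop
endfacet
facet normal 0.719 0.690 0.081
outer loop
vertex -2.441 0.458 -4.109
vertex -1.411 -0.663 -3.696
vertex -1.771 -0.174 -4.673
endloop
endfacet
facet normal 0.620 -0.585 -0.522
outer loop
vertex -1.771 -0.174 -4.673
vertex -2.259 -1.478 -3.791
vertex -2.619 -0.989 -4.767
endloop
endfacet
facet normal 0.621 -0.585 -0.522
outer loop
vertex -1.411 -0.663 -3.696
vertex -2.259 -1.478 -3.791
vertex -1.771 -0.174 -4.673
endloop
endfacet
facet normal 0.661 0.541 -0.520
outer loop
vertex 3.042 -2.74 -1.74
vertex 2.589 -2.514 -2.08
vertex 2.82 -2.295 -1.559
endloop
endfacet
facet normal 0.363 -0.190 0.912
outer loop
vertex 3.042 -2.74 -1.74
vertex 2.82 -2.295 -1.559
vertex 1.571 -3.346 -1.28
endloop
endfacet
facet normal 0.662 0.540 -0.520
outer loop
vertex 2.82 -2.295 -1.559
vertex 2.589 -2.514 -2.08
vertex 2.424 -2.014 -1.771
endloop
endfacet
facet normal -0.167 0.433 0.886
outer loop
vertex 2.82 -2.295 -1.559
vertex 2.424 -2.014 -1.771
vertex 1.571 -3.346 -1.28
endloop
endfacet
facet normal 0.662 0.540 -0.520
outer loop
vertex 2.424 -2.014 -1.771
vertex 2.589 -2.514 -2.08
vertex 2.153 -2.11 -2.216
endloop
endfacet
facet normal -0.739 0.592 0.322
outer loop
vertex 2.424 -2.014 -1.771
vertex 2.153 -2.11 -2.216
vertex 1.571 -3.346 -1.28
endloop
endfacet
facet normal 0.662 0.540 -0.519
outer loop
vertex 2.153 -2.11 -2.216
vertex 2.589 -2.514 -2.08
vertex 2.21 -2.509 -2.558
endloop
endfacet
facet normal -0.921 0.169 -0.350
outer loop
vertex 2.153 -2.11 -2.216
vertex 2.21 -2.509 -2.558
vertex 1.571 -3.346 -1.28
endloop
endfacet
facet normal 0.662 0.541 -0.519
outer loop
vertex 2.21 -2.509 -2.558
vertex 2.589 -2.514 -2.08
vertex 2.553 -2.912 -2.541
endloop
endfacet
facet normal -0.579 -0.519 -0.629
outer loop
vertex 2.21 -2.509 -2.558
vertex 2.553 -2.912 -2.541
vertex 1.571 -3.346 -1.28
endloop
endfacet
facet normal 0.662 0.541 -0.519
outer loop
vertex 2.553 -2.912 -2.541
vertex 2.589 -2.514 -2.08
vertex 2.923 -3.015 -2.176
endloop
endfacet
facet normal 0.033 -0.953 -0.302
outer loop
vertex 2.553 -2.912 -2.541
vertex 2.923 -3.015 -2.176
vertex 1.571 -3.346 -1.28
endloop
endfacet
facet normal 0.661 0.540 -0.521
outer loop
vertex 2.923 -3.015 -2.176
vertex 2.589 -2.514 -2.08
vertex 3.042 -2.74 -1.74
endloop
endfacet
facet normal 0.452 -0.805 0.384
outer loop
vertex 2.923 -3.015 -2.176
vertex 3.042 -2.74 -1.74
vertex 1.571 -3.346 -1.28
endloop
endfacet
facet normal -0.528 0.075 -0.846
outer loop
vertex -3.635 2.884 2.302
vertex -4.194 3.021 2.663
vertex -3.697 3.393 2.386
endloop
endfacet
facet normal 0.985 0.137 -0.101
outer loop
vertex -3.635 2.884 2.302
vertex -3.697 3.393 2.386
vertex -3.486 2.919 3.797
endloop
endfacet
facet normal -0.530 0.079 -0.845
outer loop
vertex -3.697 3.393 2.386
vertex -4.194 3.021 2.663
vertex -4.049 3.685 2.634
endloop
endfacet
facet normal 0.688 0.713 0.137
outer loop
vertex -3.697 3.393 2.386
vertex -4.049 3.685 2.634
vertex -3.486 2.919 3.797
endloop
endfacet
facet normal -0.527 0.078 -0.846
outer loop
vertex -4.049 3.685 2.634
vertex -4.194 3.021 2.663
vertex -4.487 3.588 2.898
endloop
endfacet
facet normal 0.116 0.854 0.507
outer loop
vertex -4.049 3.685 2.634
vertex -4.487 3.588 2.898
vertex -3.486 2.919 3.797
endloop
endfacet
facet normal -0.528 0.077 -0.845
outer loop
vertex -4.487 3.588 2.898
vertex -4.194 3.021 2.663
vertex -4.753 3.159 3.025
endloop
endfacet
facet normal -0.390 0.475 0.788
outer loop
vertex -4.487 3.588 2.898
vertex -4.753 3.159 3.025
vertex -3.486 2.919 3.797
endloop
endfacet
facet normal -0.529 0.077 -0.845
outer loop
vertex -4.753 3.159 3.025
vertex -4.194 3.021 2.663
vertex -4.691 2.65 2.94
endloop
endfacet
facet normal -0.537 -0.202 0.819
outer loop
vertex -4.753 3.159 3.025
vertex -4.691 2.65 2.94
vertex -3.486 2.919 3.797
endloop
endfacet
facet normal -0.528 0.076 -0.846
outer loop
vertex -4.691 2.65 2.94
vertex -4.194 3.021 2.663
vertex -4.338 2.358 2.693
endloop
endfacet
facet normal -0.239 -0.779 0.580
outer loop
vertex -4.691 2.65 2.94
vertex -4.338 2.358 2.693
vertex -3.486 2.919 3.797
endloop
endfacet
facet normal -0.528 0.076 -0.846
outer loop
vertex -4.338 2.358 2.693
vertex -4.194 3.021 2.663
vertex -3.901 2.455 2.429
endloop
endfacet
facet normal 0.332 -0.919 0.211
outer loop
vertex -4.338 2.358 2.693
vertex -3.901 2.455 2.429
vertex -3.486 2.919 3.797
endloop
endfacet
facet normal -0.528 0.077 -0.846
outer loop
vertex -3.901 2.455 2.429
vertex -4.194 3.021 2.663
vertex -3.635 2.884 2.302
endloop
endfacet
facet normal 0.838 -0.541 -0.071
outer loop
vertex -3.901 2.455 2.429
vertex -3.635 2.884 2.302
vertex -3.486 2.919 3.797
endloop
endfacet

endsolid


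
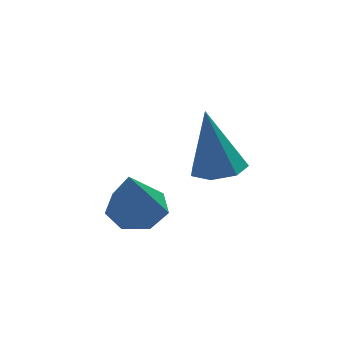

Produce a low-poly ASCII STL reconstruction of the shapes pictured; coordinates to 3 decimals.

solid 
facet normal 0.169 0.039 -0.985
outer loop
vertex 1.812 -0.388 -0.267
vertex 1.43 0.136 -0.312
vertex 2.07 0.109 -0.203
endloop
endfacet
facet normal 0.776 -0.459 0.433
outer loop
vertex 1.812 -0.388 -0.267
vertex 2.07 0.109 -0.203
vertex 1.13 0.064 1.432
endloop
endfacet
facet normal 0.169 0.041 -0.985
outer loop
vertex 2.07 0.109 -0.203
vertex 1.43 0.136 -0.312
vertex 1.846 0.626 -0.22
endloop
endfacet
facet normal 0.803 0.364 0.472
outer loop
vertex 2.07 0.109 -0.203
vertex 1.846 0.626 -0.22
vertex 1.13 0.064 1.432
endloop
endfacet
facet normal 0.169 0.041 -0.985
outer loop
vertex 1.846 0.626 -0.22
vertex 1.43 0.136 -0.312
vertex 1.309 0.774 -0.306
endloop
endfacet
facet normal 0.187 0.903 0.388
outer loop
vertex 1.846 0.626 -0.22
vertex 1.309 0.774 -0.306
vertex 1.13 0.064 1.432
endloop
endfacet
facet normal 0.168 0.041 -0.985
outer loop
vertex 1.309 0.774 -0.306
vertex 1.43 0.136 -0.312
vertex 0.862 0.441 -0.396
endloop
endfacet
facet normal -0.610 0.753 0.245
outer loop
vertex 1.309 0.774 -0.306
vertex 0.862 0.441 -0.396
vertex 1.13 0.064 1.432
endloop
endfacet
facet normal 0.168 0.042 -0.985
outer loop
vertex 0.862 0.441 -0.396
vertex 1.43 0.136 -0.312
vertex 0.843 -0.122 -0.423
endloop
endfacet
facet normal -0.988 0.026 0.150
outer loop
vertex 0.862 0.441 -0.396
vertex 0.843 -0.122 -0.423
vertex 1.13 0.064 1.432
endloop
endfacet
facet normal 0.169 0.039 -0.985
outer loop
vertex 0.843 -0.122 -0.423
vertex 1.43 0.136 -0.312
vertex 1.266 -0.491 -0.365
endloop
endfacet
facet normal -0.661 -0.730 0.175
outer loop
vertex 0.843 -0.122 -0.423
vertex 1.266 -0.491 -0.365
vertex 1.13 0.064 1.432
endloop
endfacet
facet normal 0.169 0.039 -0.985
outer loop
vertex 1.266 -0.491 -0.365
vertex 1.43 0.136 -0.312
vertex 1.812 -0.388 -0.267
endloop
endfacet
facet normal 0.124 -0.945 0.301
outer loop
vertex 1.266 -0.491 -0.365
vertex 1.812 -0.388 -0.267
vertex 1.13 0.064 1.432
endloop
endfacet
facet normal 0.056 0.599 -0.799
outer loop
vertex -0.046 0.098 -2.158
vertex -0.358 0.628 -1.782
vertex 0.343 0.475 -1.848
endloop
endfacet
facet normal 0.718 -0.693 -0.058
outer loop
vertex -0.046 0.098 -2.158
vertex 0.343 0.475 -1.848
vertex -0.462 -0.488 -0.298
endloop
endfacet
facet normal 0.056 0.600 -0.798
outer loop
vertex 0.343 0.475 -1.848
vertex -0.358 0.628 -1.782
vertex 0.204 0.967 -1.488
endloop
endfacet
facet normal 0.901 -0.060 0.430
outer loop
vertex 0.343 0.475 -1.848
vertex 0.204 0.967 -1.488
vertex -0.462 -0.488 -0.298
endloop
endfacet
facet normal 0.056 0.600 -0.798
outer loop
vertex 0.204 0.967 -1.488
vertex -0.358 0.628 -1.782
vertex -0.357 1.203 -1.35
endloop
endfacet
facet normal 0.392 0.468 0.792
outer loop
vertex 0.204 0.967 -1.488
vertex -0.357 1.203 -1.35
vertex -0.462 -0.488 -0.298
endloop
endfacet
facet normal 0.057 0.600 -0.798
outer loop
vertex -0.357 1.203 -1.35
vertex -0.358 0.628 -1.782
vertex -0.92 1.006 -1.538
endloop
endfacet
facet normal -0.426 0.497 0.756
outer loop
vertex -0.357 1.203 -1.35
vertex -0.92 1.006 -1.538
vertex -0.462 -0.488 -0.298
endloop
endfacet
facet normal 0.056 0.599 -0.799
outer loop
vertex -0.92 1.006 -1.538
vertex -0.358 0.628 -1.782
vertex -1.059 0.523 -1.91
endloop
endfacet
facet normal -0.937 0.002 0.348
outer loop
vertex -0.92 1.006 -1.538
vertex -1.059 0.523 -1.91
vertex -0.462 -0.488 -0.298
endloop
endfacet
facet normal 0.056 0.600 -0.798
outer loop
vertex -1.059 0.523 -1.91
vertex -0.358 0.628 -1.782
vertex -0.67 0.12 -2.186
endloop
endfacet
facet normal -0.755 -0.644 -0.124
outer loop
vertex -1.059 0.523 -1.91
vertex -0.67 0.12 -2.186
vertex -0.462 -0.488 -0.298
endloop
endfacet
facet normal 0.057 0.600 -0.798
outer loop
vertex -0.67 0.12 -2.186
vertex -0.358 0.628 -1.782
vertex -0.046 0.098 -2.158
endloop
endfacet
facet normal -0.020 -0.952 -0.304
outer loop
vertex -0.67 0.12 -2.186
vertex -0.046 0.098 -2.158
vertex -0.462 -0.488 -0.298
endloop
endfacet

endsolid


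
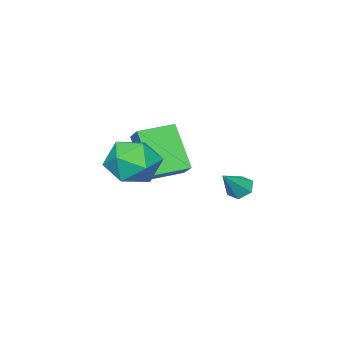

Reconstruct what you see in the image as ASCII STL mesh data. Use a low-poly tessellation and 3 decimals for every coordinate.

solid 
facet normal -0.450 -0.687 -0.570
outer loop
vertex -2.664 -2.725 -3.499
vertex -3.925 -2.026 -3.347
vertex -2.235 -1.579 -5.218
endloop
endfacet
facet normal 0.870 -0.482 -0.105
outer loop
vertex -1.695 -0.754 -4.533
vertex -2.664 -2.725 -3.499
vertex -2.235 -1.579 -5.218
endloop
endfacet
facet normal -0.450 -0.687 -0.571
outer loop
vertex -2.235 -1.579 -5.218
vertex -3.925 -2.026 -3.347
vertex -3.496 -0.879 -5.066
endloop
endfacet
facet normal 0.203 0.543 -0.815
outer loop
vertex -3.496 -0.879 -5.066
vertex -1.695 -0.754 -4.533
vertex -2.235 -1.579 -5.218
endloop
endfacet
facet normal -0.203 -0.543 0.815
outer loop
vertex -2.664 -2.725 -3.499
vertex -3.385 -1.201 -2.662
vertex -3.925 -2.026 -3.347
endloop
endfacet
facet normal 0.870 -0.483 -0.105
outer loop
vertex -2.124 -1.901 -2.814
vertex -2.664 -2.725 -3.499
vertex -1.695 -0.754 -4.533
endloop
endfacet
facet normal -0.204 -0.544 0.814
outer loop
vertex -2.124 -1.901 -2.814
vertex -3.385 -1.201 -2.662
vertex -2.664 -2.725 -3.499
endloop
endfacet
facet normal -0.870 0.482 0.105
outer loop
vertex -3.925 -2.026 -3.347
vertex -3.385 -1.201 -2.662
vertex -3.496 -0.879 -5.066
endloop
endfacet
facet normal 0.203 0.544 -0.814
outer loop
vertex -2.956 -0.055 -4.381
vertex -1.695 -0.754 -4.533
vertex -3.496 -0.879 -5.066
endloop
endfacet
facet normal -0.869 0.483 0.105
outer loop
vertex -3.496 -0.879 -5.066
vertex -3.385 -1.201 -2.662
vertex -2.956 -0.055 -4.381
endloop
endfacet
facet normal 0.450 0.687 0.571
outer loop
vertex -2.956 -0.055 -4.381
vertex -2.124 -1.901 -2.814
vertex -1.695 -0.754 -4.533
endloop
endfacet
facet normal 0.450 0.687 0.570
outer loop
vertex -3.385 -1.201 -2.662
vertex -2.124 -1.901 -2.814
vertex -2.956 -0.055 -4.381
endloop
endfacet
facet normal -0.711 0.042 -0.702
outer loop
vertex -2.081 2.808 -4.727
vertex -2.441 2.586 -4.376
vertex -2.383 3.133 -4.402
endloop
endfacet
facet normal 0.661 0.740 -0.125
outer loop
vertex -2.081 2.808 -4.727
vertex -2.383 3.133 -4.402
vertex -1.539 2.534 -3.484
endloop
endfacet
facet normal -0.710 0.042 -0.703
outer loop
vertex -2.383 3.133 -4.402
vertex -2.441 2.586 -4.376
vertex -2.744 2.911 -4.051
endloop
endfacet
facet normal 0.009 0.841 0.541
outer loop
vertex -2.383 3.133 -4.402
vertex -2.744 2.911 -4.051
vertex -1.539 2.534 -3.484
endloop
endfacet
facet normal -0.710 0.041 -0.703
outer loop
vertex -2.744 2.911 -4.051
vertex -2.441 2.586 -4.376
vertex -2.801 2.364 -4.025
endloop
endfacet
facet normal -0.402 0.085 0.912
outer loop
vertex -2.744 2.911 -4.051
vertex -2.801 2.364 -4.025
vertex -1.539 2.534 -3.484
endloop
endfacet
facet normal -0.711 0.042 -0.702
outer loop
vertex -2.801 2.364 -4.025
vertex -2.441 2.586 -4.376
vertex -2.499 2.04 -4.35
endloop
endfacet
facet normal -0.161 -0.770 0.618
outer loop
vertex -2.801 2.364 -4.025
vertex -2.499 2.04 -4.35
vertex -1.539 2.534 -3.484
endloop
endfacet
facet normal -0.711 0.042 -0.702
outer loop
vertex -2.499 2.04 -4.35
vertex -2.441 2.586 -4.376
vertex -2.139 2.262 -4.701
endloop
endfacet
facet normal 0.490 -0.870 -0.047
outer loop
vertex -2.499 2.04 -4.35
vertex -2.139 2.262 -4.701
vertex -1.539 2.534 -3.484
endloop
endfacet
facet normal -0.711 0.042 -0.702
outer loop
vertex -2.139 2.262 -4.701
vertex -2.441 2.586 -4.376
vertex -2.081 2.808 -4.727
endloop
endfacet
facet normal 0.901 -0.116 -0.418
outer loop
vertex -2.139 2.262 -4.701
vertex -2.081 2.808 -4.727
vertex -1.539 2.534 -3.484
endloop
endfacet
facet normal -0.135 0.867 0.480
outer loop
vertex -1.342 0.046 -3.353
vertex -0.689 -0.318 -2.512
vertex -0.233 0.234 -3.381
endloop
endfacet
facet normal -0.168 0.959 -0.228
outer loop
vertex -1.342 0.046 -3.353
vertex -0.233 0.234 -3.381
vertex -0.773 -0.083 -4.316
endloop
endfacet
facet normal -0.689 0.543 -0.480
outer loop
vertex -1.342 0.046 -3.353
vertex -0.773 -0.083 -4.316
vertex -1.563 -0.829 -4.025
endloop
endfacet
facet normal -0.979 0.193 0.071
outer loop
vertex -1.342 0.046 -3.353
vertex -1.563 -0.829 -4.025
vertex -1.511 -0.975 -2.911
endloop
endfacet
facet normal -0.636 0.393 0.664
outer loop
vertex -1.342 0.046 -3.353
vertex -1.511 -0.975 -2.911
vertex -0.689 -0.318 -2.512
endloop
endfacet
facet normal 0.449 0.735 -0.508
outer loop
vertex -0.773 -0.083 -4.316
vertex -0.233 0.234 -3.381
vertex 0.231 -0.525 -4.069
endloop
endfacet
facet normal 0.503 0.586 0.636
outer loop
vertex -0.233 0.234 -3.381
vertex -0.689 -0.318 -2.512
vertex 0.283 -0.671 -2.955
endloop
endfacet
facet normal -0.309 -0.180 0.934
outer loop
vertex -0.689 -0.318 -2.512
vertex -1.511 -0.975 -2.911
vertex -0.507 -1.417 -2.664
endloop
endfacet
facet normal -0.863 -0.504 -0.026
outer loop
vertex -1.511 -0.975 -2.911
vertex -1.563 -0.829 -4.025
vertex -1.047 -1.734 -3.599
endloop
endfacet
facet normal -0.395 0.061 -0.916
outer loop
vertex -1.563 -0.829 -4.025
vertex -0.773 -0.083 -4.316
vertex -0.591 -1.182 -4.468
endloop
endfacet
facet normal 0.979 -0.193 -0.071
outer loop
vertex 0.062 -1.546 -3.627
vertex 0.231 -0.525 -4.069
vertex 0.283 -0.671 -2.955
endloop
endfacet
facet normal 0.689 -0.543 0.480
outer loop
vertex 0.062 -1.546 -3.627
vertex 0.283 -0.671 -2.955
vertex -0.507 -1.417 -2.664
endloop
endfacet
facet normal 0.168 -0.959 0.228
outer loop
vertex 0.062 -1.546 -3.627
vertex -0.507 -1.417 -2.664
vertex -1.047 -1.734 -3.599
endloop
endfacet
facet normal 0.135 -0.867 -0.480
outer loop
vertex 0.062 -1.546 -3.627
vertex -1.047 -1.734 -3.599
vertex -0.591 -1.182 -4.468
endloop
endfacet
facet normal 0.636 -0.393 -0.664
outer loop
vertex 0.062 -1.546 -3.627
vertex -0.591 -1.182 -4.468
vertex 0.231 -0.525 -4.069
endloop
endfacet
facet normal 0.863 0.504 0.026
outer loop
vertex 0.283 -0.671 -2.955
vertex 0.231 -0.525 -4.069
vertex -0.233 0.234 -3.381
endloop
endfacet
facet normal 0.395 -0.061 0.916
outer loop
vertex -0.507 -1.417 -2.664
vertex 0.283 -0.671 -2.955
vertex -0.689 -0.318 -2.512
endloop
endfacet
facet normal -0.449 -0.735 0.508
outer loop
vertex -1.047 -1.734 -3.599
vertex -0.507 -1.417 -2.664
vertex -1.511 -0.975 -2.911
endloop
endfacet
facet normal -0.503 -0.586 -0.636
outer loop
vertex -0.591 -1.182 -4.468
vertex -1.047 -1.734 -3.599
vertex -1.563 -0.829 -4.025
endloop
endfacet
facet normal 0.309 0.180 -0.934
outer loop
vertex 0.231 -0.525 -4.069
vertex -0.591 -1.182 -4.468
vertex -0.773 -0.083 -4.316
endloop
endfacet

endsolid


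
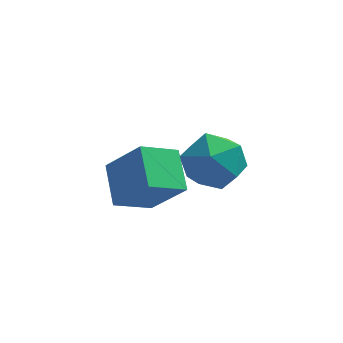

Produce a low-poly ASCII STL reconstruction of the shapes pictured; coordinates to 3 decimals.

solid 
facet normal -0.735 -0.518 0.438
outer loop
vertex -3.962 -0.828 3.968
vertex -4.879 -0.442 2.885
vertex -3.626 -1.854 3.318
endloop
endfacet
facet normal 0.623 -0.262 0.736
outer loop
vertex -2.781 -1.258 2.815
vertex -3.962 -0.828 3.968
vertex -3.626 -1.854 3.318
endloop
endfacet
facet normal -0.735 -0.518 0.438
outer loop
vertex -3.626 -1.854 3.318
vertex -4.879 -0.442 2.885
vertex -4.543 -1.468 2.235
endloop
endfacet
facet normal 0.267 -0.814 -0.516
outer loop
vertex -4.543 -1.468 2.235
vertex -2.781 -1.258 2.815
vertex -3.626 -1.854 3.318
endloop
endfacet
facet normal -0.267 0.814 0.516
outer loop
vertex -3.962 -0.828 3.968
vertex -4.034 0.154 2.382
vertex -4.879 -0.442 2.885
endloop
endfacet
facet normal 0.623 -0.262 0.736
outer loop
vertex -3.117 -0.232 3.465
vertex -3.962 -0.828 3.968
vertex -2.781 -1.258 2.815
endloop
endfacet
facet normal -0.267 0.814 0.516
outer loop
vertex -3.117 -0.232 3.465
vertex -4.034 0.154 2.382
vertex -3.962 -0.828 3.968
endloop
endfacet
facet normal -0.623 0.262 -0.736
outer loop
vertex -4.879 -0.442 2.885
vertex -4.034 0.154 2.382
vertex -4.543 -1.468 2.235
endloop
endfacet
facet normal 0.267 -0.814 -0.516
outer loop
vertex -3.698 -0.872 1.732
vertex -2.781 -1.258 2.815
vertex -4.543 -1.468 2.235
endloop
endfacet
facet normal -0.623 0.262 -0.736
outer loop
vertex -4.543 -1.468 2.235
vertex -4.034 0.154 2.382
vertex -3.698 -0.872 1.732
endloop
endfacet
facet normal 0.735 0.518 -0.438
outer loop
vertex -3.698 -0.872 1.732
vertex -3.117 -0.232 3.465
vertex -2.781 -1.258 2.815
endloop
endfacet
facet normal 0.735 0.518 -0.438
outer loop
vertex -4.034 0.154 2.382
vertex -3.117 -0.232 3.465
vertex -3.698 -0.872 1.732
endloop
endfacet
facet normal -0.277 0.808 0.521
outer loop
vertex -3.074 2.1 1.898
vertex -2.665 1.722 2.702
vertex -2.137 2.288 2.105
endloop
endfacet
facet normal -0.159 0.974 -0.162
outer loop
vertex -3.074 2.1 1.898
vertex -2.137 2.288 2.105
vertex -2.404 2.091 1.186
endloop
endfacet
facet normal -0.593 0.573 -0.565
outer loop
vertex -3.074 2.1 1.898
vertex -2.404 2.091 1.186
vertex -3.097 1.402 1.214
endloop
endfacet
facet normal -0.979 0.160 -0.130
outer loop
vertex -3.074 2.1 1.898
vertex -3.097 1.402 1.214
vertex -3.259 1.174 2.151
endloop
endfacet
facet normal -0.783 0.305 0.542
outer loop
vertex -3.074 2.1 1.898
vertex -3.259 1.174 2.151
vertex -2.665 1.722 2.702
endloop
endfacet
facet normal 0.514 0.796 -0.320
outer loop
vertex -2.404 2.091 1.186
vertex -2.137 2.288 2.105
vertex -1.581 1.706 1.549
endloop
endfacet
facet normal 0.324 0.527 0.786
outer loop
vertex -2.137 2.288 2.105
vertex -2.665 1.722 2.702
vertex -1.743 1.478 2.486
endloop
endfacet
facet normal -0.496 -0.287 0.820
outer loop
vertex -2.665 1.722 2.702
vertex -3.259 1.174 2.151
vertex -2.436 0.789 2.514
endloop
endfacet
facet normal -0.811 -0.520 -0.267
outer loop
vertex -3.259 1.174 2.151
vertex -3.097 1.402 1.214
vertex -2.703 0.592 1.595
endloop
endfacet
facet normal -0.188 0.149 -0.971
outer loop
vertex -3.097 1.402 1.214
vertex -2.404 2.091 1.186
vertex -2.175 1.158 0.998
endloop
endfacet
facet normal 0.979 -0.160 0.130
outer loop
vertex -1.766 0.78 1.802
vertex -1.581 1.706 1.549
vertex -1.743 1.478 2.486
endloop
endfacet
facet normal 0.593 -0.573 0.565
outer loop
vertex -1.766 0.78 1.802
vertex -1.743 1.478 2.486
vertex -2.436 0.789 2.514
endloop
endfacet
facet normal 0.159 -0.974 0.162
outer loop
vertex -1.766 0.78 1.802
vertex -2.436 0.789 2.514
vertex -2.703 0.592 1.595
endloop
endfacet
facet normal 0.277 -0.808 -0.521
outer loop
vertex -1.766 0.78 1.802
vertex -2.703 0.592 1.595
vertex -2.175 1.158 0.998
endloop
endfacet
facet normal 0.783 -0.305 -0.542
outer loop
vertex -1.766 0.78 1.802
vertex -2.175 1.158 0.998
vertex -1.581 1.706 1.549
endloop
endfacet
facet normal 0.811 0.520 0.267
outer loop
vertex -1.743 1.478 2.486
vertex -1.581 1.706 1.549
vertex -2.137 2.288 2.105
endloop
endfacet
facet normal 0.188 -0.149 0.971
outer loop
vertex -2.436 0.789 2.514
vertex -1.743 1.478 2.486
vertex -2.665 1.722 2.702
endloop
endfacet
facet normal -0.514 -0.796 0.320
outer loop
vertex -2.703 0.592 1.595
vertex -2.436 0.789 2.514
vertex -3.259 1.174 2.151
endloop
endfacet
facet normal -0.324 -0.527 -0.786
outer loop
vertex -2.175 1.158 0.998
vertex -2.703 0.592 1.595
vertex -3.097 1.402 1.214
endloop
endfacet
facet normal 0.496 0.287 -0.820
outer loop
vertex -1.581 1.706 1.549
vertex -2.175 1.158 0.998
vertex -2.404 2.091 1.186
endloop
endfacet

endsolid
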